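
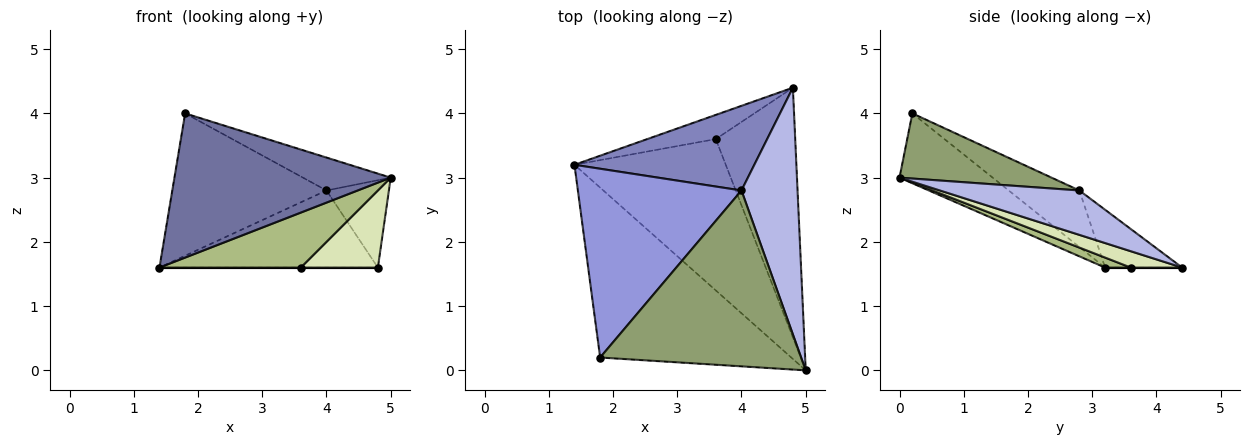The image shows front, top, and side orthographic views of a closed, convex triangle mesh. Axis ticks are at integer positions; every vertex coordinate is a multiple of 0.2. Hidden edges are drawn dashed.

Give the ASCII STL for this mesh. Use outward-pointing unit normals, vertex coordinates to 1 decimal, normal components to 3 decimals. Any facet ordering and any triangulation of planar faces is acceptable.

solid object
 facet normal -0.268 -0.623 -0.734
  outer loop
   vertex 1.8 0.2 4.0
   vertex 1.4 3.2 1.6
   vertex 5.0 0.0 3.0
  endloop
 endfacet
 facet normal -0.231 0.655 0.719
  outer loop
   vertex 4.0 2.8 2.8
   vertex 4.8 4.4 1.6
   vertex 1.4 3.2 1.6
  endloop
 endfacet
 facet normal -0.266 0.580 0.770
  outer loop
   vertex 4.0 2.8 2.8
   vertex 1.4 3.2 1.6
   vertex 1.8 0.2 4.0
  endloop
 endfacet
 facet normal 0.598 0.268 0.755
  outer loop
   vertex 4.0 2.8 2.8
   vertex 5.0 0.0 3.0
   vertex 4.8 4.4 1.6
  endloop
 endfacet
 facet normal 0.304 0.175 0.937
  outer loop
   vertex 4.0 2.8 2.8
   vertex 1.8 0.2 4.0
   vertex 5.0 0.0 3.0
  endloop
 endfacet
 facet normal 0.062 -0.341 -0.938
  outer loop
   vertex 3.6 3.6 1.6
   vertex 5.0 0.0 3.0
   vertex 1.4 3.2 1.6
  endloop
 endfacet
 facet normal 0.000 0.000 -1.000
  outer loop
   vertex 3.6 3.6 1.6
   vertex 1.4 3.2 1.6
   vertex 4.8 4.4 1.6
  endloop
 endfacet
 facet normal 0.193 -0.290 -0.938
  outer loop
   vertex 3.6 3.6 1.6
   vertex 4.8 4.4 1.6
   vertex 5.0 0.0 3.0
  endloop
 endfacet
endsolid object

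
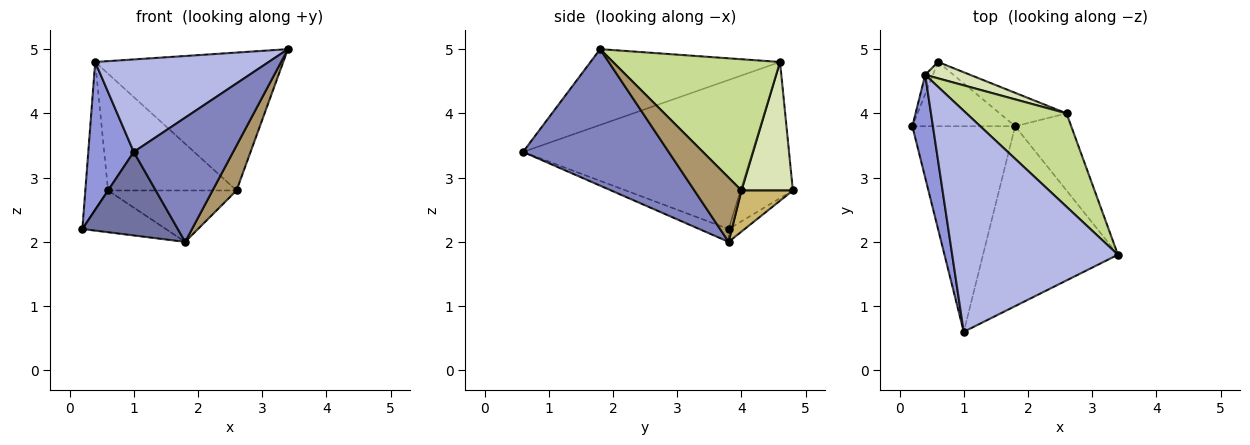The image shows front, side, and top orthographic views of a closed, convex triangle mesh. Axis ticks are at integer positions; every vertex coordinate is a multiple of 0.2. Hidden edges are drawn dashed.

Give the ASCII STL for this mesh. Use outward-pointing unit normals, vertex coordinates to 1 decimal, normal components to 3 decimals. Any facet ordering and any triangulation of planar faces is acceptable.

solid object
 facet normal -0.115 -0.374 -0.920
  outer loop
   vertex 1.8 3.8 2.0
   vertex 1.0 0.6 3.4
   vertex 0.2 3.8 2.2
  endloop
 endfacet
 facet normal 0.640 -0.437 -0.632
  outer loop
   vertex 1.8 3.8 2.0
   vertex 3.4 1.8 5.0
   vertex 1.0 0.6 3.4
  endloop
 endfacet
 facet normal -0.972 -0.193 0.134
  outer loop
   vertex 0.4 4.6 4.8
   vertex 0.2 3.8 2.2
   vertex 1.0 0.6 3.4
  endloop
 endfacet
 facet normal -0.389 -0.356 0.850
  outer loop
   vertex 0.4 4.6 4.8
   vertex 1.0 0.6 3.4
   vertex 3.4 1.8 5.0
  endloop
 endfacet
 facet normal -0.104 0.542 -0.834
  outer loop
   vertex 0.6 4.8 2.8
   vertex 1.8 3.8 2.0
   vertex 0.2 3.8 2.2
  endloop
 endfacet
 facet normal -0.916 0.398 -0.052
  outer loop
   vertex 0.6 4.8 2.8
   vertex 0.2 3.8 2.2
   vertex 0.4 4.6 4.8
  endloop
 endfacet
 facet normal 0.592 0.667 0.452
  outer loop
   vertex 2.6 4.0 2.8
   vertex 0.4 4.6 4.8
   vertex 3.4 1.8 5.0
  endloop
 endfacet
 facet normal 0.368 0.921 0.129
  outer loop
   vertex 2.6 4.0 2.8
   vertex 0.6 4.8 2.8
   vertex 0.4 4.6 4.8
  endloop
 endfacet
 facet normal 0.703 -0.358 -0.614
  outer loop
   vertex 2.6 4.0 2.8
   vertex 3.4 1.8 5.0
   vertex 1.8 3.8 2.0
  endloop
 endfacet
 facet normal 0.318 0.795 -0.517
  outer loop
   vertex 2.6 4.0 2.8
   vertex 1.8 3.8 2.0
   vertex 0.6 4.8 2.8
  endloop
 endfacet
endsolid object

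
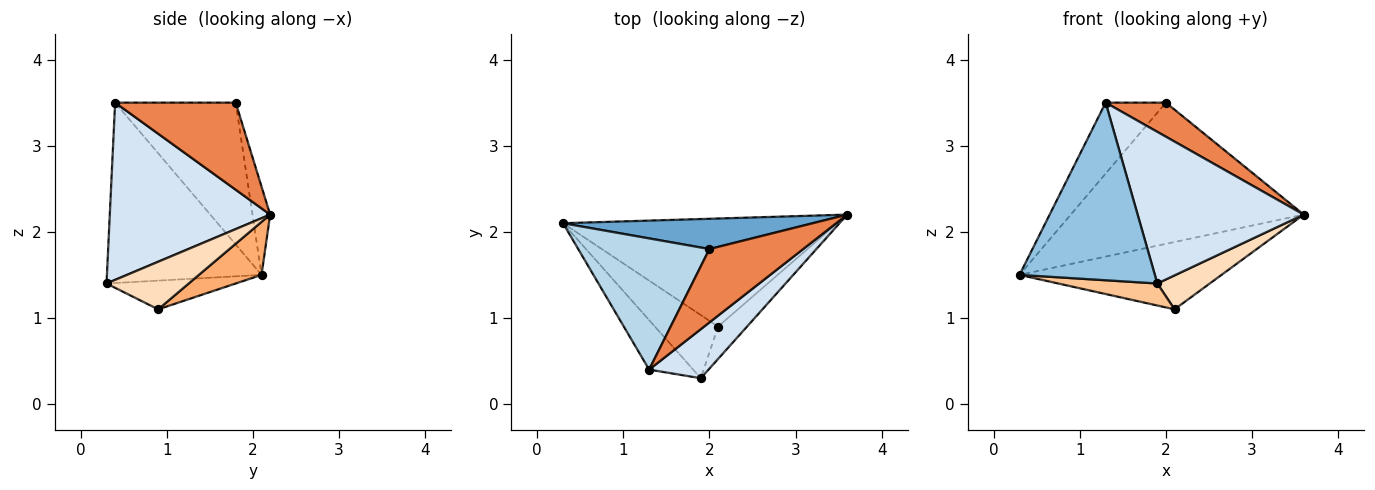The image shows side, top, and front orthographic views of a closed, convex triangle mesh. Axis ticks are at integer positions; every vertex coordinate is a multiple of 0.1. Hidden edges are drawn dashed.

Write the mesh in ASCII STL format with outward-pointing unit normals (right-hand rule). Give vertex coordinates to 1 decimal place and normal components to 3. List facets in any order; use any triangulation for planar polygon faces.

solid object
 facet normal -0.074 0.975 0.209
  outer loop
   vertex 2.0 1.8 3.5
   vertex 3.6 2.2 2.2
   vertex 0.3 2.1 1.5
  endloop
 endfacet
 facet normal -0.740 -0.648 -0.181
  outer loop
   vertex 1.3 0.4 3.5
   vertex 0.3 2.1 1.5
   vertex 1.9 0.3 1.4
  endloop
 endfacet
 facet normal -0.689 0.345 0.637
  outer loop
   vertex 1.3 0.4 3.5
   vertex 2.0 1.8 3.5
   vertex 0.3 2.1 1.5
  endloop
 endfacet
 facet normal 0.676 -0.701 0.227
  outer loop
   vertex 1.3 0.4 3.5
   vertex 1.9 0.3 1.4
   vertex 3.6 2.2 2.2
  endloop
 endfacet
 facet normal 0.644 -0.322 0.694
  outer loop
   vertex 1.3 0.4 3.5
   vertex 3.6 2.2 2.2
   vertex 2.0 1.8 3.5
  endloop
 endfacet
 facet normal 0.162 0.522 -0.838
  outer loop
   vertex 2.1 0.9 1.1
   vertex 0.3 2.1 1.5
   vertex 3.6 2.2 2.2
  endloop
 endfacet
 facet normal -0.394 -0.302 -0.868
  outer loop
   vertex 2.1 0.9 1.1
   vertex 1.9 0.3 1.4
   vertex 0.3 2.1 1.5
  endloop
 endfacet
 facet normal 0.750 -0.478 -0.457
  outer loop
   vertex 2.1 0.9 1.1
   vertex 3.6 2.2 2.2
   vertex 1.9 0.3 1.4
  endloop
 endfacet
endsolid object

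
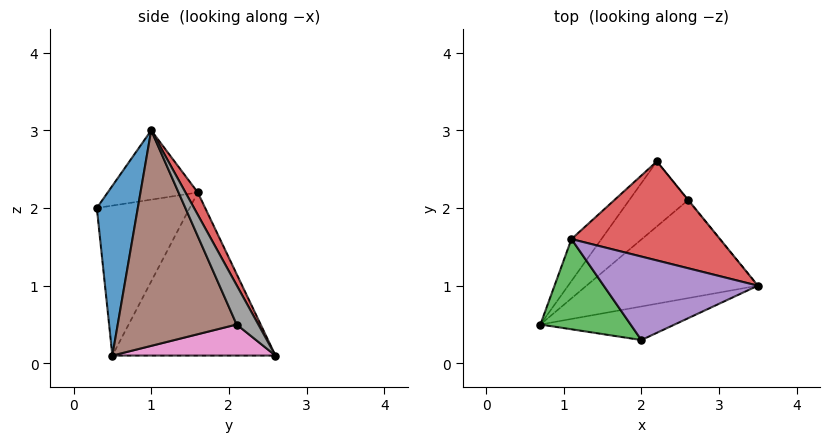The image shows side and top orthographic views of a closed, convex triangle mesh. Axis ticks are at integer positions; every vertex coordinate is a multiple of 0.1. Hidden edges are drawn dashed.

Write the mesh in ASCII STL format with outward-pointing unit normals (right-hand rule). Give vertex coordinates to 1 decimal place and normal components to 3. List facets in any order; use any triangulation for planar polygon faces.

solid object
 facet normal 0.614 -0.622 -0.486
  outer loop
   vertex 2.0 0.3 2.0
   vertex 0.7 0.5 0.1
   vertex 3.5 1.0 3.0
  endloop
 endfacet
 facet normal -0.805 0.575 -0.148
  outer loop
   vertex 1.1 1.6 2.2
   vertex 2.2 2.6 0.1
   vertex 0.7 0.5 0.1
  endloop
 endfacet
 facet normal -0.711 -0.558 0.428
  outer loop
   vertex 1.1 1.6 2.2
   vertex 0.7 0.5 0.1
   vertex 2.0 0.3 2.0
  endloop
 endfacet
 facet normal 0.069 0.886 0.458
  outer loop
   vertex 1.1 1.6 2.2
   vertex 3.5 1.0 3.0
   vertex 2.2 2.6 0.1
  endloop
 endfacet
 facet normal -0.378 -0.391 0.840
  outer loop
   vertex 1.1 1.6 2.2
   vertex 2.0 0.3 2.0
   vertex 3.5 1.0 3.0
  endloop
 endfacet
 facet normal 0.619 -0.612 -0.492
  outer loop
   vertex 2.6 2.1 0.5
   vertex 3.5 1.0 3.0
   vertex 0.7 0.5 0.1
  endloop
 endfacet
 facet normal 0.443 -0.317 -0.839
  outer loop
   vertex 2.6 2.1 0.5
   vertex 0.7 0.5 0.1
   vertex 2.2 2.6 0.1
  endloop
 endfacet
 facet normal 0.785 0.620 -0.010
  outer loop
   vertex 2.6 2.1 0.5
   vertex 2.2 2.6 0.1
   vertex 3.5 1.0 3.0
  endloop
 endfacet
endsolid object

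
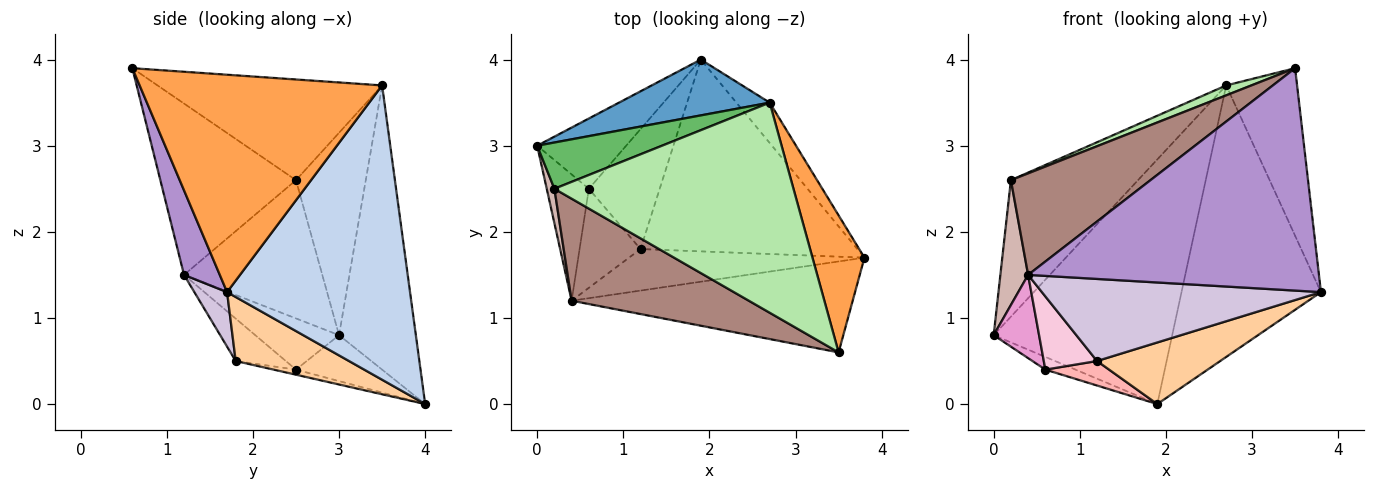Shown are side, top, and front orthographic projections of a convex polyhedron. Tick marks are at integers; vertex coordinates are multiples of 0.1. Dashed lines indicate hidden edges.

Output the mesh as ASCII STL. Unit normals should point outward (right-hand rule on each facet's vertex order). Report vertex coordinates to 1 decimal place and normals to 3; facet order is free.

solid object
 facet normal -0.387 0.899 0.205
  outer loop
   vertex 2.7 3.5 3.7
   vertex 1.9 4.0 0.0
   vertex 0.0 3.0 0.8
  endloop
 endfacet
 facet normal 0.792 0.604 -0.090
  outer loop
   vertex 2.7 3.5 3.7
   vertex 3.8 1.7 1.3
   vertex 1.9 4.0 0.0
  endloop
 endfacet
 facet normal 0.936 0.273 0.224
  outer loop
   vertex 2.7 3.5 3.7
   vertex 3.5 0.6 3.9
   vertex 3.8 1.7 1.3
  endloop
 endfacet
 facet normal 0.271 -0.294 -0.917
  outer loop
   vertex 1.2 1.8 0.5
   vertex 1.9 4.0 0.0
   vertex 3.8 1.7 1.3
  endloop
 endfacet
 facet normal -0.461 0.840 0.285
  outer loop
   vertex 0.2 2.5 2.6
   vertex 2.7 3.5 3.7
   vertex 0.0 3.0 0.8
  endloop
 endfacet
 facet normal -0.388 -0.043 0.921
  outer loop
   vertex 0.2 2.5 2.6
   vertex 3.5 0.6 3.9
   vertex 2.7 3.5 3.7
  endloop
 endfacet
 facet normal -0.453 0.158 -0.877
  outer loop
   vertex 0.6 2.5 0.4
   vertex 0.0 3.0 0.8
   vertex 1.9 4.0 0.0
  endloop
 endfacet
 facet normal -0.070 -0.200 -0.977
  outer loop
   vertex 0.6 2.5 0.4
   vertex 1.9 4.0 0.0
   vertex 1.2 1.8 0.5
  endloop
 endfacet
 facet normal 0.113 -0.920 -0.376
  outer loop
   vertex 0.4 1.2 1.5
   vertex 3.8 1.7 1.3
   vertex 3.5 0.6 3.9
  endloop
 endfacet
 facet normal 0.104 -0.887 -0.449
  outer loop
   vertex 0.4 1.2 1.5
   vertex 1.2 1.8 0.5
   vertex 3.8 1.7 1.3
  endloop
 endfacet
 facet normal -0.565 -0.582 0.585
  outer loop
   vertex 0.4 1.2 1.5
   vertex 3.5 0.6 3.9
   vertex 0.2 2.5 2.6
  endloop
 endfacet
 facet normal -0.979 -0.196 0.054
  outer loop
   vertex 0.4 1.2 1.5
   vertex 0.2 2.5 2.6
   vertex 0.0 3.0 0.8
  endloop
 endfacet
 facet normal -0.712 -0.386 -0.586
  outer loop
   vertex 0.4 1.2 1.5
   vertex 0.0 3.0 0.8
   vertex 0.6 2.5 0.4
  endloop
 endfacet
 facet normal -0.488 -0.519 -0.702
  outer loop
   vertex 0.4 1.2 1.5
   vertex 0.6 2.5 0.4
   vertex 1.2 1.8 0.5
  endloop
 endfacet
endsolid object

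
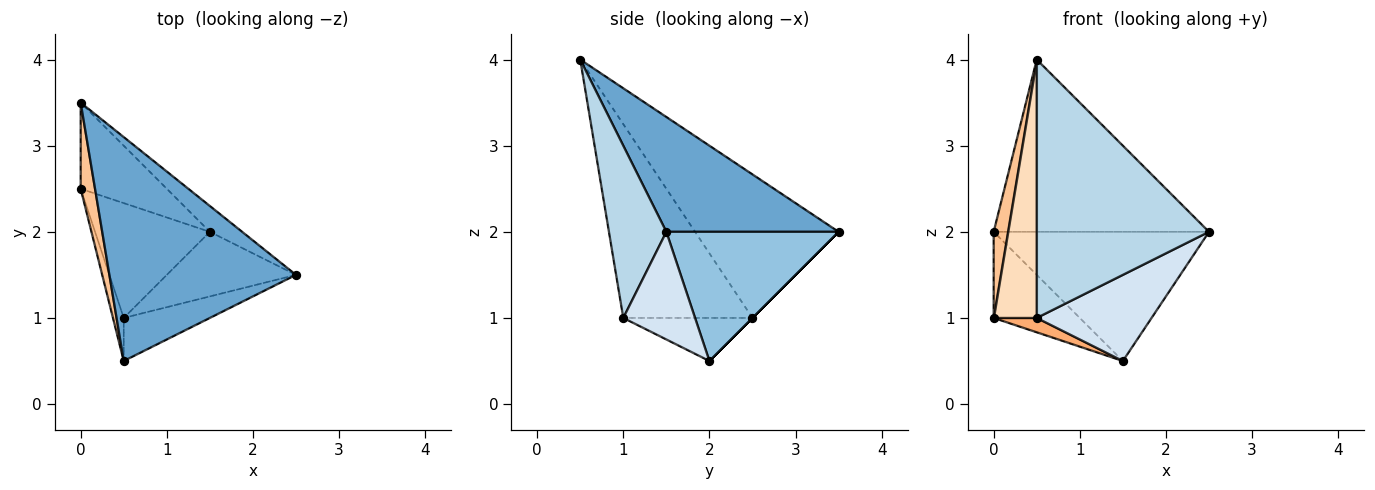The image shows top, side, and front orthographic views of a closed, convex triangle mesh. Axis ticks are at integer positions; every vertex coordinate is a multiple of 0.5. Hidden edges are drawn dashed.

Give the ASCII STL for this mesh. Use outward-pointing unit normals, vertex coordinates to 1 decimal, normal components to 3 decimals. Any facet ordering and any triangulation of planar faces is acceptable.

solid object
 facet normal 0.438 0.548 0.712
  outer loop
   vertex 0.5 0.5 4.0
   vertex 2.5 1.5 2.0
   vertex 0.0 3.5 2.0
  endloop
 endfacet
 facet normal 0.617 0.772 -0.154
  outer loop
   vertex 1.5 2.0 0.5
   vertex 0.0 3.5 2.0
   vertex 2.5 1.5 2.0
  endloop
 endfacet
 facet normal 0.312 -0.937 -0.156
  outer loop
   vertex 0.5 1.0 1.0
   vertex 2.5 1.5 2.0
   vertex 0.5 0.5 4.0
  endloop
 endfacet
 facet normal 0.447 -0.716 -0.537
  outer loop
   vertex 0.5 1.0 1.0
   vertex 1.5 2.0 0.5
   vertex 2.5 1.5 2.0
  endloop
 endfacet
 facet normal 0.000 0.707 -0.707
  outer loop
   vertex 0.0 2.5 1.0
   vertex 0.0 3.5 2.0
   vertex 1.5 2.0 0.5
  endloop
 endfacet
 facet normal -0.349 -0.116 -0.930
  outer loop
   vertex 0.0 2.5 1.0
   vertex 1.5 2.0 0.5
   vertex 0.5 1.0 1.0
  endloop
 endfacet
 facet normal -0.990 -0.099 0.099
  outer loop
   vertex 0.0 2.5 1.0
   vertex 0.5 0.5 4.0
   vertex 0.0 3.5 2.0
  endloop
 endfacet
 facet normal -0.947 -0.316 -0.053
  outer loop
   vertex 0.0 2.5 1.0
   vertex 0.5 1.0 1.0
   vertex 0.5 0.5 4.0
  endloop
 endfacet
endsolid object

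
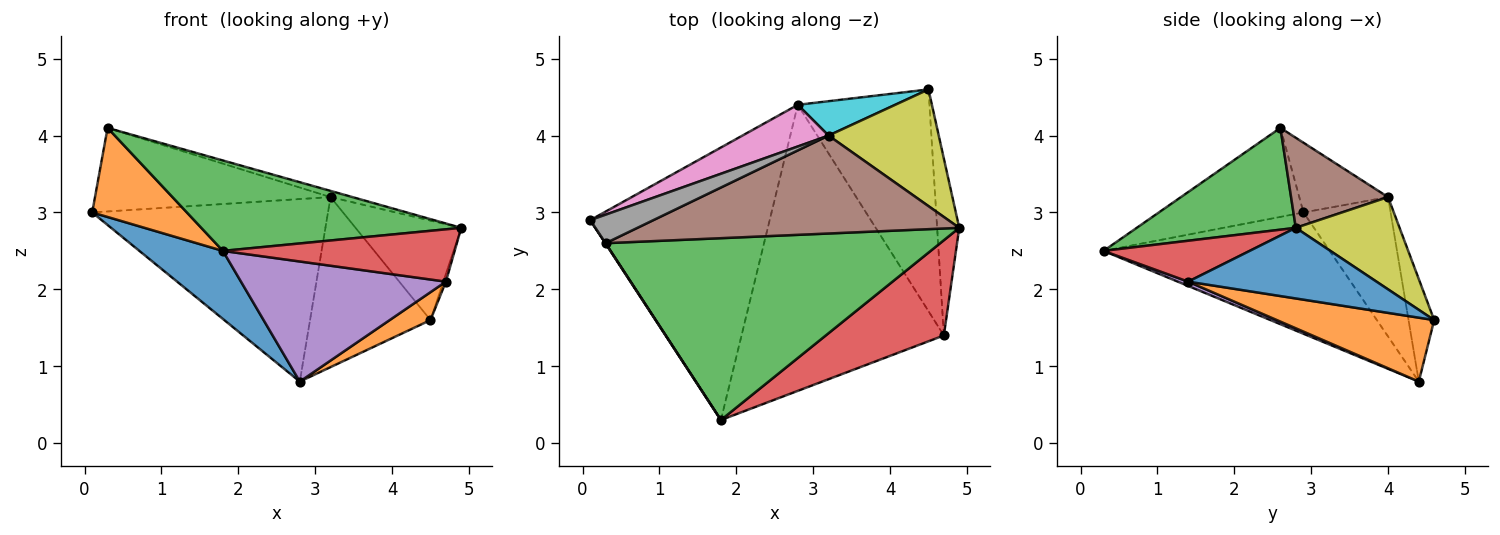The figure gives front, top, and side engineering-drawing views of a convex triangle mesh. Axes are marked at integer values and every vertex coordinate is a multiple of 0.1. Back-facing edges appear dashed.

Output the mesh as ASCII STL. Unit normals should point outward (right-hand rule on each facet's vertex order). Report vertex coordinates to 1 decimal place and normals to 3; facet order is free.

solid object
 facet normal -0.548 -0.203 -0.811
  outer loop
   vertex 2.8 4.4 0.8
   vertex 1.8 0.3 2.5
   vertex 0.1 2.9 3.0
  endloop
 endfacet
 facet normal -0.837 -0.548 0.003
  outer loop
   vertex 0.3 2.6 4.1
   vertex 0.1 2.9 3.0
   vertex 1.8 0.3 2.5
  endloop
 endfacet
 facet normal 0.263 -0.430 0.864
  outer loop
   vertex 0.3 2.6 4.1
   vertex 1.8 0.3 2.5
   vertex 4.9 2.8 2.8
  endloop
 endfacet
 facet normal 0.290 -0.461 0.839
  outer loop
   vertex 4.7 1.4 2.1
   vertex 4.9 2.8 2.8
   vertex 1.8 0.3 2.5
  endloop
 endfacet
 facet normal 0.020 -0.387 -0.922
  outer loop
   vertex 4.7 1.4 2.1
   vertex 1.8 0.3 2.5
   vertex 2.8 4.4 0.8
  endloop
 endfacet
 facet normal 0.269 0.061 0.961
  outer loop
   vertex 3.2 4.0 3.2
   vertex 0.3 2.6 4.1
   vertex 4.9 2.8 2.8
  endloop
 endfacet
 facet normal -0.339 0.917 0.209
  outer loop
   vertex 3.2 4.0 3.2
   vertex 2.8 4.4 0.8
   vertex 0.1 2.9 3.0
  endloop
 endfacet
 facet normal -0.336 0.891 0.304
  outer loop
   vertex 3.2 4.0 3.2
   vertex 0.1 2.9 3.0
   vertex 0.3 2.6 4.1
  endloop
 endfacet
 facet normal 0.537 0.547 0.642
  outer loop
   vertex 4.5 4.6 1.6
   vertex 3.2 4.0 3.2
   vertex 4.9 2.8 2.8
  endloop
 endfacet
 facet normal -0.204 0.960 0.194
  outer loop
   vertex 4.5 4.6 1.6
   vertex 2.8 4.4 0.8
   vertex 3.2 4.0 3.2
  endloop
 endfacet
 facet normal 0.954 0.013 -0.299
  outer loop
   vertex 4.5 4.6 1.6
   vertex 4.9 2.8 2.8
   vertex 4.7 1.4 2.1
  endloop
 endfacet
 facet normal 0.434 -0.113 -0.894
  outer loop
   vertex 4.5 4.6 1.6
   vertex 4.7 1.4 2.1
   vertex 2.8 4.4 0.8
  endloop
 endfacet
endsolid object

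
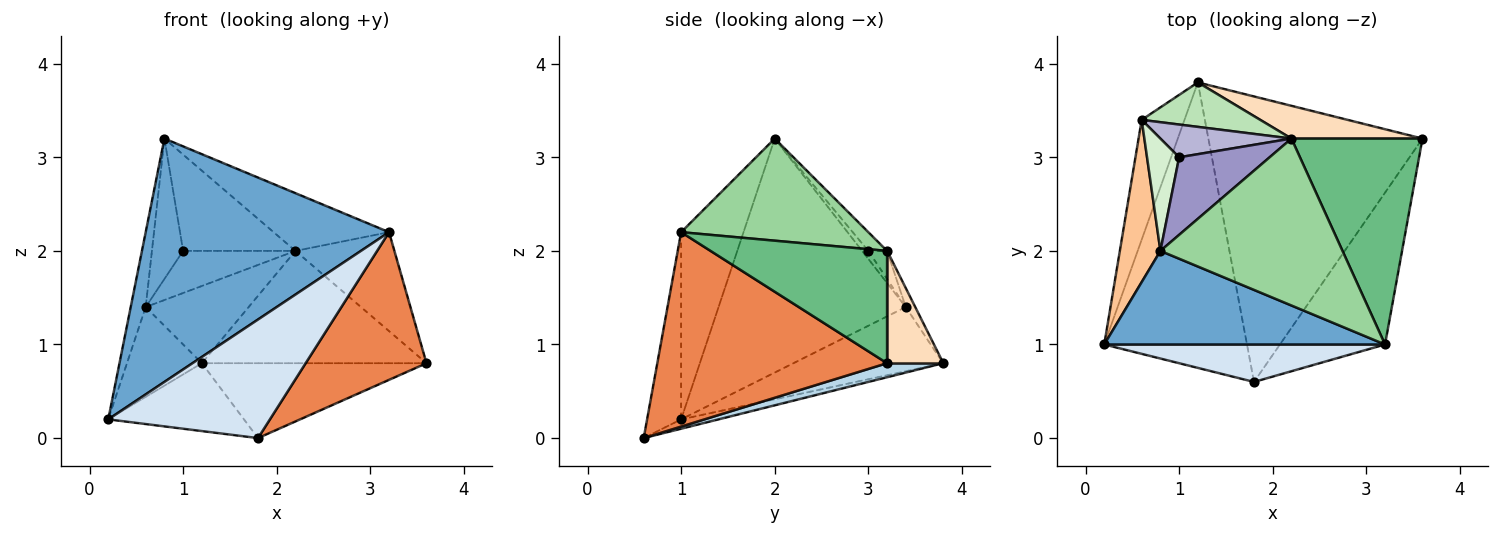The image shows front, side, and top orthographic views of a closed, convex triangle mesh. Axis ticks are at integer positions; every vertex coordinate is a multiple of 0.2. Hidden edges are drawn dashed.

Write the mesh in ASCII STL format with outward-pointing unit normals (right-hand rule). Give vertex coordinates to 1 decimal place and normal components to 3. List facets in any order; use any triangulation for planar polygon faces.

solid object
 facet normal -0.233 -0.908 0.349
  outer loop
   vertex 3.2 1.0 2.2
   vertex 0.8 2.0 3.2
   vertex 0.2 1.0 0.2
  endloop
 endfacet
 facet normal -0.064 0.231 -0.971
  outer loop
   vertex 1.8 0.6 0.0
   vertex 0.2 1.0 0.2
   vertex 1.2 3.8 0.8
  endloop
 endfacet
 facet normal 0.063 0.253 -0.965
  outer loop
   vertex 1.8 0.6 0.0
   vertex 1.2 3.8 0.8
   vertex 3.6 3.2 0.8
  endloop
 endfacet
 facet normal -0.197 -0.935 0.295
  outer loop
   vertex 1.8 0.6 0.0
   vertex 3.2 1.0 2.2
   vertex 0.2 1.0 0.2
  endloop
 endfacet
 facet normal 0.798 -0.420 -0.432
  outer loop
   vertex 1.8 0.6 0.0
   vertex 3.6 3.2 0.8
   vertex 3.2 1.0 2.2
  endloop
 endfacet
 facet normal -0.768 0.384 -0.512
  outer loop
   vertex 0.6 3.4 1.4
   vertex 1.2 3.8 0.8
   vertex 0.2 1.0 0.2
  endloop
 endfacet
 facet normal -0.982 0.079 0.170
  outer loop
   vertex 0.6 3.4 1.4
   vertex 0.2 1.0 0.2
   vertex 0.8 2.0 3.2
  endloop
 endfacet
 facet normal 0.233 0.933 0.272
  outer loop
   vertex 2.2 3.2 2.0
   vertex 3.6 3.2 0.8
   vertex 1.2 3.8 0.8
  endloop
 endfacet
 facet normal 0.611 0.343 0.713
  outer loop
   vertex 2.2 3.2 2.0
   vertex 3.2 1.0 2.2
   vertex 3.6 3.2 0.8
  endloop
 endfacet
 facet normal 0.468 0.289 0.835
  outer loop
   vertex 2.2 3.2 2.0
   vertex 0.8 2.0 3.2
   vertex 3.2 1.0 2.2
  endloop
 endfacet
 facet normal -0.079 0.864 0.497
  outer loop
   vertex 2.2 3.2 2.0
   vertex 1.2 3.8 0.8
   vertex 0.6 3.4 1.4
  endloop
 endfacet
 facet normal -0.154 0.772 0.617
  outer loop
   vertex 1.0 3.0 2.0
   vertex 0.6 3.4 1.4
   vertex 0.8 2.0 3.2
  endloop
 endfacet
 facet normal -0.129 0.772 0.622
  outer loop
   vertex 1.0 3.0 2.0
   vertex 0.8 2.0 3.2
   vertex 2.2 3.2 2.0
  endloop
 endfacet
 facet normal -0.130 0.783 0.609
  outer loop
   vertex 1.0 3.0 2.0
   vertex 2.2 3.2 2.0
   vertex 0.6 3.4 1.4
  endloop
 endfacet
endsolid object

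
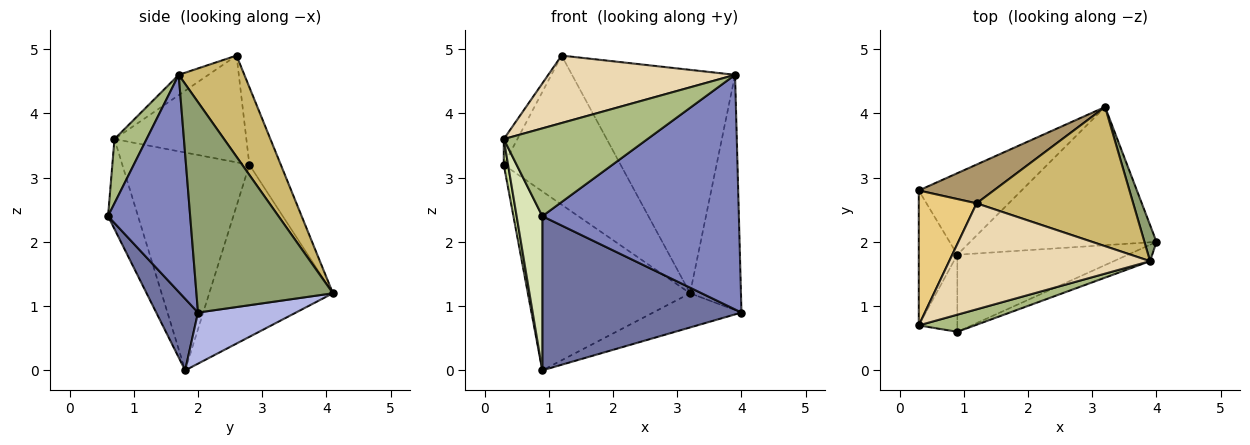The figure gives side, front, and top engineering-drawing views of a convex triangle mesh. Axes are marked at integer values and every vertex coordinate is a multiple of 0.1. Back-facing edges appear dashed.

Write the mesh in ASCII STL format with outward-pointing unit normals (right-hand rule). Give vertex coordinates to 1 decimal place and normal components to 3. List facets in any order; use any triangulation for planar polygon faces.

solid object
 facet normal 0.184 -0.879 -0.440
  outer loop
   vertex 0.9 1.8 0.0
   vertex 4.0 2.0 0.9
   vertex 0.9 0.6 2.4
  endloop
 endfacet
 facet normal 0.385 -0.921 -0.064
  outer loop
   vertex 3.9 1.7 4.6
   vertex 0.9 0.6 2.4
   vertex 4.0 2.0 0.9
  endloop
 endfacet
 facet normal -0.570 0.748 -0.341
  outer loop
   vertex 3.2 4.1 1.2
   vertex 0.9 1.8 0.0
   vertex 0.3 2.8 3.2
  endloop
 endfacet
 facet normal 0.257 0.232 -0.938
  outer loop
   vertex 3.2 4.1 1.2
   vertex 4.0 2.0 0.9
   vertex 0.9 1.8 0.0
  endloop
 endfacet
 facet normal 0.936 0.349 0.054
  outer loop
   vertex 3.2 4.1 1.2
   vertex 3.9 1.7 4.6
   vertex 4.0 2.0 0.9
  endloop
 endfacet
 facet normal 0.214 -0.959 0.187
  outer loop
   vertex 0.3 0.7 3.6
   vertex 0.9 0.6 2.4
   vertex 3.9 1.7 4.6
  endloop
 endfacet
 facet normal -0.984 -0.033 -0.174
  outer loop
   vertex 0.3 0.7 3.6
   vertex 0.3 2.8 3.2
   vertex 0.9 1.8 0.0
  endloop
 endfacet
 facet normal -0.722 -0.619 -0.309
  outer loop
   vertex 0.3 0.7 3.6
   vertex 0.9 1.8 0.0
   vertex 0.9 0.6 2.4
  endloop
 endfacet
 facet normal -0.252 0.937 0.244
  outer loop
   vertex 1.2 2.6 4.9
   vertex 3.2 4.1 1.2
   vertex 0.3 2.8 3.2
  endloop
 endfacet
 facet normal 0.323 0.803 0.500
  outer loop
   vertex 1.2 2.6 4.9
   vertex 3.9 1.7 4.6
   vertex 3.2 4.1 1.2
  endloop
 endfacet
 facet normal -0.876 0.090 0.474
  outer loop
   vertex 1.2 2.6 4.9
   vertex 0.3 2.8 3.2
   vertex 0.3 0.7 3.6
  endloop
 endfacet
 facet normal -0.085 -0.535 0.841
  outer loop
   vertex 1.2 2.6 4.9
   vertex 0.3 0.7 3.6
   vertex 3.9 1.7 4.6
  endloop
 endfacet
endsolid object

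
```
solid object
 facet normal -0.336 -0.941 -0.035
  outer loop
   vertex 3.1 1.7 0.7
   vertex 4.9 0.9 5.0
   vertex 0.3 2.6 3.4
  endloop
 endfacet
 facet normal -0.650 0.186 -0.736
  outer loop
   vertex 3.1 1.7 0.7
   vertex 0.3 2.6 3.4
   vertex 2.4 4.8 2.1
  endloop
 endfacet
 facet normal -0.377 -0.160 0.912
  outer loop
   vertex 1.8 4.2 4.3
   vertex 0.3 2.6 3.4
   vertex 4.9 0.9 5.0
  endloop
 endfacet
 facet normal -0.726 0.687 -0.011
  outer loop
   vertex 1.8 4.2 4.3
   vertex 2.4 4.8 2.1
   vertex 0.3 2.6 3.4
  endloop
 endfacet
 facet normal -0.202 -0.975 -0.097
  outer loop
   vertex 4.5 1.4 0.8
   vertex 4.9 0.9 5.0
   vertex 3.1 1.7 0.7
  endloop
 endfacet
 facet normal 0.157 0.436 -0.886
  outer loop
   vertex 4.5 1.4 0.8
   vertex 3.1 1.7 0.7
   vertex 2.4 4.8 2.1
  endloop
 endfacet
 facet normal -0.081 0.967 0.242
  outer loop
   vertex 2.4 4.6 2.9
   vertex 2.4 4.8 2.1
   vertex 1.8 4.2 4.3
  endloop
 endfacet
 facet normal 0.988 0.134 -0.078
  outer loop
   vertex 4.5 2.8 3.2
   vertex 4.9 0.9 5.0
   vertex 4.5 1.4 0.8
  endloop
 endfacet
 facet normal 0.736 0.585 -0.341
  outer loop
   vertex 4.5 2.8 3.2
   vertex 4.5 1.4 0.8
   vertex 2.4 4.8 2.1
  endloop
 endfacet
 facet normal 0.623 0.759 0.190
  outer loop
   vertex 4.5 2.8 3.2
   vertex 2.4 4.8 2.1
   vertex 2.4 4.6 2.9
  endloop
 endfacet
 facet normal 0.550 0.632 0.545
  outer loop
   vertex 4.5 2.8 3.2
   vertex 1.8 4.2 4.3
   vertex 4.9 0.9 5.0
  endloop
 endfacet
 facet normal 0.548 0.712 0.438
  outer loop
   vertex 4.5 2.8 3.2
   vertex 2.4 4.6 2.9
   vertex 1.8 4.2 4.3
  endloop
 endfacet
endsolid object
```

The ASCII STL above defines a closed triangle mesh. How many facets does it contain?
12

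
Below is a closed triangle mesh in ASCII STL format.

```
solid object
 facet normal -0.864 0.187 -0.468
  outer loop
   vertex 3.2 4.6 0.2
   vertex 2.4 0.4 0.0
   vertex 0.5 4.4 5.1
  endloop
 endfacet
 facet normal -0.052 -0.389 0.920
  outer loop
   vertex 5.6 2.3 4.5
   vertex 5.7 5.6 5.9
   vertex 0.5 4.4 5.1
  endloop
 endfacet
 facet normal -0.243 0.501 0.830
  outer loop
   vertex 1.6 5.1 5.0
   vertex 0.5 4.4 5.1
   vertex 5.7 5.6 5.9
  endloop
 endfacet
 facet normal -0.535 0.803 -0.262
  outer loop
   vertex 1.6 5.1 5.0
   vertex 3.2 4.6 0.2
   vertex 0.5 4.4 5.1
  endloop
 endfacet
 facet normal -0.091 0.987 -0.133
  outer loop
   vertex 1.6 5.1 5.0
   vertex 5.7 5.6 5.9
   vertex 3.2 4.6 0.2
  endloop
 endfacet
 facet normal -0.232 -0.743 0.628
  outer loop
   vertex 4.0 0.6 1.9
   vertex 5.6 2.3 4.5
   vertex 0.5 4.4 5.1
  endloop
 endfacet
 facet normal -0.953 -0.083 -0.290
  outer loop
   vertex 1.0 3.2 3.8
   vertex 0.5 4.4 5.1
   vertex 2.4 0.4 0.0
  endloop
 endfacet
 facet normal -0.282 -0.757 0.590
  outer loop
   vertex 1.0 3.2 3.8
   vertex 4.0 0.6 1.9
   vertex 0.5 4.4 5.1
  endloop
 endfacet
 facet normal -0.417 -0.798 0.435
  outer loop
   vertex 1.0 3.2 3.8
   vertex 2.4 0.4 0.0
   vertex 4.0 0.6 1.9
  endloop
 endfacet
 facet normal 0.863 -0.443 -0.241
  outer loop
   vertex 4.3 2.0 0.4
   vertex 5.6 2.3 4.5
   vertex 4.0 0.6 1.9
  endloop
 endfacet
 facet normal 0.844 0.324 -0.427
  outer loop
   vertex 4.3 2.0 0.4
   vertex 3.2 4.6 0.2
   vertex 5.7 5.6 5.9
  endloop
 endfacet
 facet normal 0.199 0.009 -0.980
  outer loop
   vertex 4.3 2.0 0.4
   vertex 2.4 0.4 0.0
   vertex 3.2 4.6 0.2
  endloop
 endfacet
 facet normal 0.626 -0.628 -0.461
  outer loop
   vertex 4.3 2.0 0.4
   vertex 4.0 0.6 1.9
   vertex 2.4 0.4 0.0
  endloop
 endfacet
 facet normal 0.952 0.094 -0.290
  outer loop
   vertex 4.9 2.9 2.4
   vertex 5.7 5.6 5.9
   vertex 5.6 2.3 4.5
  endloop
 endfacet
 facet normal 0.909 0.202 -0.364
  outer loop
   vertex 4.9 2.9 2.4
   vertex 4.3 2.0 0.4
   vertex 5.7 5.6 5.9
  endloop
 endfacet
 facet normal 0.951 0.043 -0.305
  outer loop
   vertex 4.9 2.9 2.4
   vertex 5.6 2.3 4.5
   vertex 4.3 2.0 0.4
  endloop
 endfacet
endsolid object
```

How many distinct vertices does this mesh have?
10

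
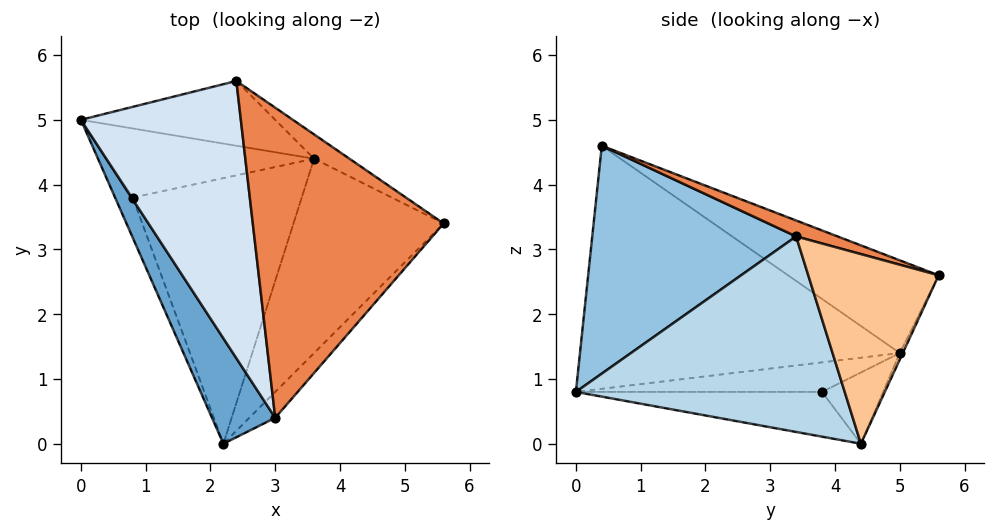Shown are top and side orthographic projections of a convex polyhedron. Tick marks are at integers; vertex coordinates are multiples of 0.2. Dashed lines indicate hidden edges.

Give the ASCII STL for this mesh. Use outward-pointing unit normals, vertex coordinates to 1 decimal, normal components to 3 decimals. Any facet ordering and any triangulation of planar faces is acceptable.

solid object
 facet normal -0.881 -0.415 0.229
  outer loop
   vertex 3.0 0.4 4.6
   vertex 0.0 5.0 1.4
   vertex 2.2 0.0 0.8
  endloop
 endfacet
 facet normal 0.733 -0.675 -0.083
  outer loop
   vertex 3.0 0.4 4.6
   vertex 2.2 0.0 0.8
   vertex 5.6 3.4 3.2
  endloop
 endfacet
 facet normal 0.745 -0.341 -0.573
  outer loop
   vertex 3.6 4.4 0.0
   vertex 5.6 3.4 3.2
   vertex 2.2 0.0 0.8
  endloop
 endfacet
 facet normal -0.483 0.265 0.834
  outer loop
   vertex 2.4 5.6 2.6
   vertex 0.0 5.0 1.4
   vertex 3.0 0.4 4.6
  endloop
 endfacet
 facet normal 0.077 0.366 0.928
  outer loop
   vertex 2.4 5.6 2.6
   vertex 3.0 0.4 4.6
   vertex 5.6 3.4 3.2
  endloop
 endfacet
 facet normal -0.014 0.905 -0.424
  outer loop
   vertex 2.4 5.6 2.6
   vertex 3.6 4.4 0.0
   vertex 0.0 5.0 1.4
  endloop
 endfacet
 facet normal 0.577 0.810 -0.107
  outer loop
   vertex 2.4 5.6 2.6
   vertex 5.6 3.4 3.2
   vertex 3.6 4.4 0.0
  endloop
 endfacet
 facet normal -0.819 -0.302 -0.488
  outer loop
   vertex 0.8 3.8 0.8
   vertex 2.2 0.0 0.8
   vertex 0.0 5.0 1.4
  endloop
 endfacet
 facet normal -0.315 0.248 -0.916
  outer loop
   vertex 0.8 3.8 0.8
   vertex 0.0 5.0 1.4
   vertex 3.6 4.4 0.0
  endloop
 endfacet
 facet normal -0.255 -0.094 -0.962
  outer loop
   vertex 0.8 3.8 0.8
   vertex 3.6 4.4 0.0
   vertex 2.2 0.0 0.8
  endloop
 endfacet
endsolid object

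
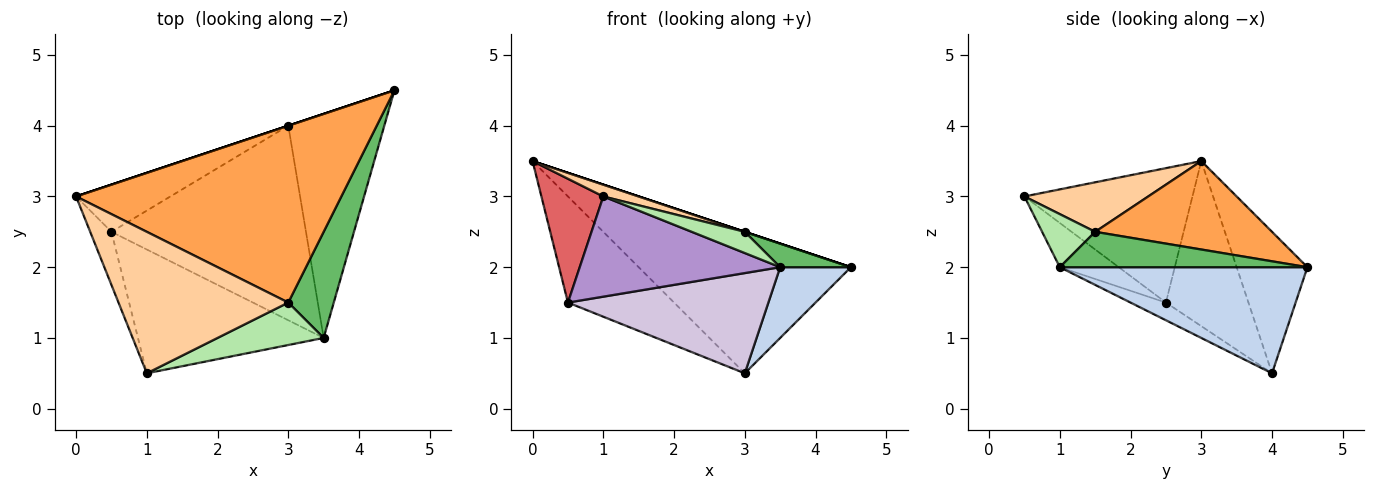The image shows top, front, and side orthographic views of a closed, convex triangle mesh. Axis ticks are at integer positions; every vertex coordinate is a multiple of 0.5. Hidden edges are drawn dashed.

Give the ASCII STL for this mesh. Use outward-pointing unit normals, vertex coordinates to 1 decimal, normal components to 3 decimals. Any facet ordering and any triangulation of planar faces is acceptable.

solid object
 facet normal -0.316 0.949 0.000
  outer loop
   vertex 3.0 4.0 0.5
   vertex 0.0 3.0 3.5
   vertex 4.5 4.5 2.0
  endloop
 endfacet
 facet normal 0.725 -0.207 -0.656
  outer loop
   vertex 3.5 1.0 2.0
   vertex 3.0 4.0 0.5
   vertex 4.5 4.5 2.0
  endloop
 endfacet
 facet normal 0.316 0.000 0.949
  outer loop
   vertex 3.0 1.5 2.5
   vertex 4.5 4.5 2.0
   vertex 0.0 3.0 3.5
  endloop
 endfacet
 facet normal 0.279 -0.080 0.957
  outer loop
   vertex 3.0 1.5 2.5
   vertex 0.0 3.0 3.5
   vertex 1.0 0.5 3.0
  endloop
 endfacet
 facet normal 0.605 -0.173 0.777
  outer loop
   vertex 3.0 1.5 2.5
   vertex 3.5 1.0 2.0
   vertex 4.5 4.5 2.0
  endloop
 endfacet
 facet normal 0.408 -0.408 0.816
  outer loop
   vertex 3.0 1.5 2.5
   vertex 1.0 0.5 3.0
   vertex 3.5 1.0 2.0
  endloop
 endfacet
 facet normal -0.928 -0.342 -0.147
  outer loop
   vertex 0.5 2.5 1.5
   vertex 1.0 0.5 3.0
   vertex 0.0 3.0 3.5
  endloop
 endfacet
 facet normal -0.579 0.745 -0.331
  outer loop
   vertex 0.5 2.5 1.5
   vertex 0.0 3.0 3.5
   vertex 3.0 4.0 0.5
  endloop
 endfacet
 facet normal -0.182 -0.619 -0.764
  outer loop
   vertex 0.5 2.5 1.5
   vertex 3.5 1.0 2.0
   vertex 1.0 0.5 3.0
  endloop
 endfacet
 facet normal -0.081 -0.456 -0.886
  outer loop
   vertex 0.5 2.5 1.5
   vertex 3.0 4.0 0.5
   vertex 3.5 1.0 2.0
  endloop
 endfacet
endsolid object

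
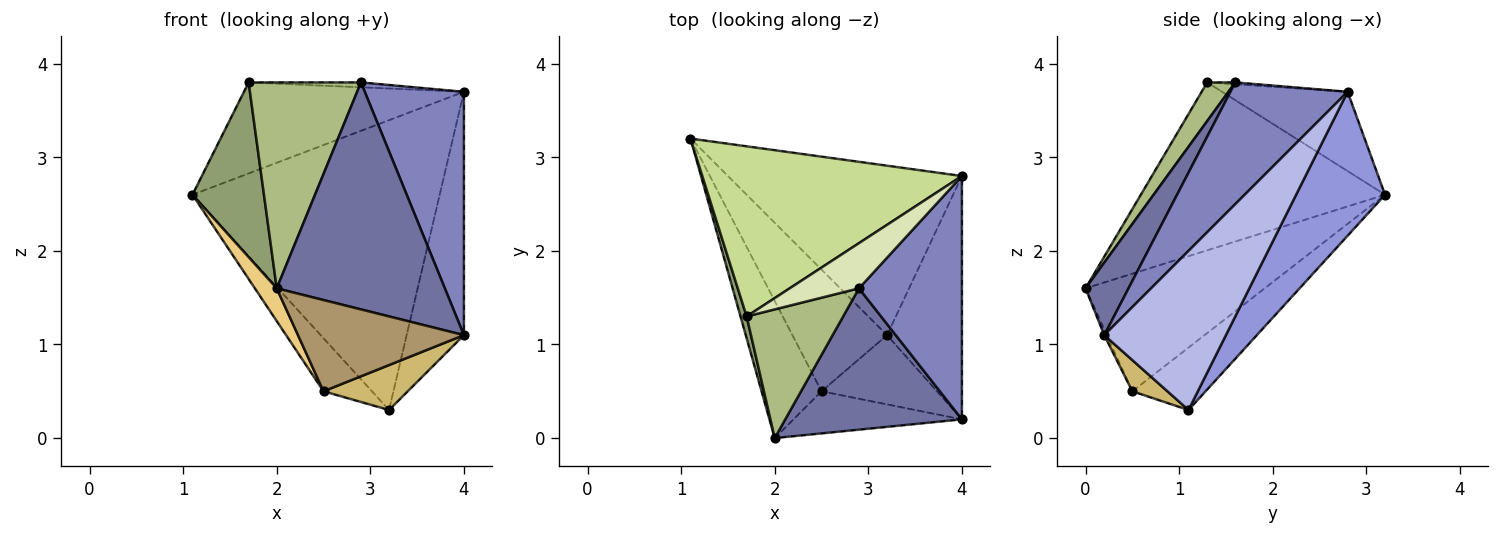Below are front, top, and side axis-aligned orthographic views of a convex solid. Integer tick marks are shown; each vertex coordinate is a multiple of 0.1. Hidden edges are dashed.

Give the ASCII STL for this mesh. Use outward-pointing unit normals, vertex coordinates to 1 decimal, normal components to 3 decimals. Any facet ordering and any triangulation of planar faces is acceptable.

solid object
 facet normal 0.212 -0.830 0.517
  outer loop
   vertex 2.9 1.6 3.8
   vertex 2.0 0.0 1.6
   vertex 4.0 0.2 1.1
  endloop
 endfacet
 facet normal 0.641 -0.543 0.543
  outer loop
   vertex 4.0 2.8 3.7
   vertex 2.9 1.6 3.8
   vertex 4.0 0.2 1.1
  endloop
 endfacet
 facet normal 0.297 0.824 -0.482
  outer loop
   vertex 3.2 1.1 0.3
   vertex 1.1 3.2 2.6
   vertex 4.0 2.8 3.7
  endloop
 endfacet
 facet normal 0.832 0.392 -0.392
  outer loop
   vertex 3.2 1.1 0.3
   vertex 4.0 2.8 3.7
   vertex 4.0 0.2 1.1
  endloop
 endfacet
 facet normal -0.959 -0.281 0.035
  outer loop
   vertex 1.7 1.3 3.8
   vertex 1.1 3.2 2.6
   vertex 2.0 0.0 1.6
  endloop
 endfacet
 facet normal 0.207 -0.830 0.518
  outer loop
   vertex 1.7 1.3 3.8
   vertex 2.0 0.0 1.6
   vertex 2.9 1.6 3.8
  endloop
 endfacet
 facet normal -0.260 0.456 0.851
  outer loop
   vertex 1.7 1.3 3.8
   vertex 4.0 2.8 3.7
   vertex 1.1 3.2 2.6
  endloop
 endfacet
 facet normal -0.027 0.107 0.994
  outer loop
   vertex 1.7 1.3 3.8
   vertex 2.9 1.6 3.8
   vertex 4.0 2.8 3.7
  endloop
 endfacet
 facet normal -0.014 -0.908 -0.419
  outer loop
   vertex 2.5 0.5 0.5
   vertex 4.0 0.2 1.1
   vertex 2.0 0.0 1.6
  endloop
 endfacet
 facet normal 0.221 -0.531 -0.818
  outer loop
   vertex 2.5 0.5 0.5
   vertex 3.2 1.1 0.3
   vertex 4.0 0.2 1.1
  endloop
 endfacet
 facet normal -0.886 -0.108 -0.452
  outer loop
   vertex 2.5 0.5 0.5
   vertex 2.0 0.0 1.6
   vertex 1.1 3.2 2.6
  endloop
 endfacet
 facet normal -0.517 0.342 -0.785
  outer loop
   vertex 2.5 0.5 0.5
   vertex 1.1 3.2 2.6
   vertex 3.2 1.1 0.3
  endloop
 endfacet
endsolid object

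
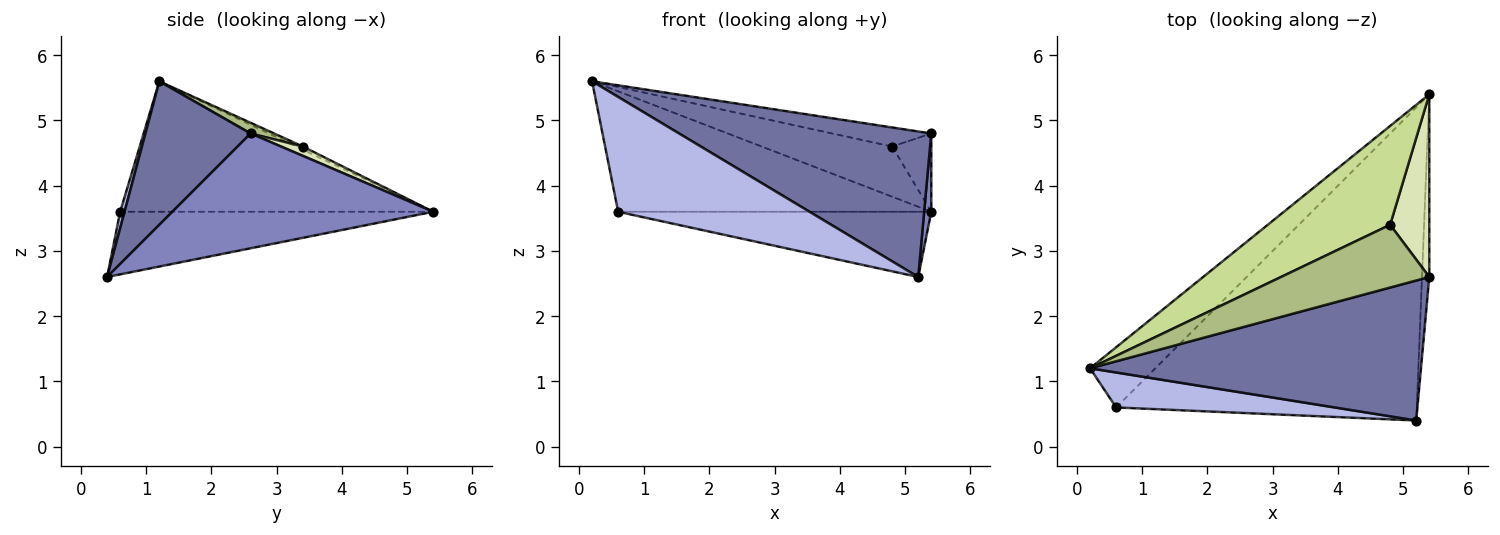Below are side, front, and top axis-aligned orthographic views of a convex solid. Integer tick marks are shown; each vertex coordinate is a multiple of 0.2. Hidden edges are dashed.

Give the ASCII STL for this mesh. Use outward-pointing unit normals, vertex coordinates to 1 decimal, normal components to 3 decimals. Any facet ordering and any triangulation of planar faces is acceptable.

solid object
 facet normal 0.288 -0.690 0.664
  outer loop
   vertex 5.2 0.4 2.6
   vertex 5.4 2.6 4.8
   vertex 0.2 1.2 5.6
  endloop
 endfacet
 facet normal 0.998 -0.027 -0.063
  outer loop
   vertex 5.2 0.4 2.6
   vertex 5.4 5.4 3.6
   vertex 5.4 2.6 4.8
  endloop
 endfacet
 facet normal -0.667 0.667 -0.333
  outer loop
   vertex 0.6 0.6 3.6
   vertex 0.2 1.2 5.6
   vertex 5.4 5.4 3.6
  endloop
 endfacet
 facet normal 0.022 -0.956 0.291
  outer loop
   vertex 0.6 0.6 3.6
   vertex 5.2 0.4 2.6
   vertex 0.2 1.2 5.6
  endloop
 endfacet
 facet normal -0.200 0.200 -0.959
  outer loop
   vertex 0.6 0.6 3.6
   vertex 5.4 5.4 3.6
   vertex 5.2 0.4 2.6
  endloop
 endfacet
 facet normal 0.069 0.290 0.955
  outer loop
   vertex 4.8 3.4 4.6
   vertex 0.2 1.2 5.6
   vertex 5.4 2.6 4.8
  endloop
 endfacet
 facet normal -0.023 0.453 0.891
  outer loop
   vertex 4.8 3.4 4.6
   vertex 5.4 5.4 3.6
   vertex 0.2 1.2 5.6
  endloop
 endfacet
 facet normal 0.214 0.385 0.898
  outer loop
   vertex 4.8 3.4 4.6
   vertex 5.4 2.6 4.8
   vertex 5.4 5.4 3.6
  endloop
 endfacet
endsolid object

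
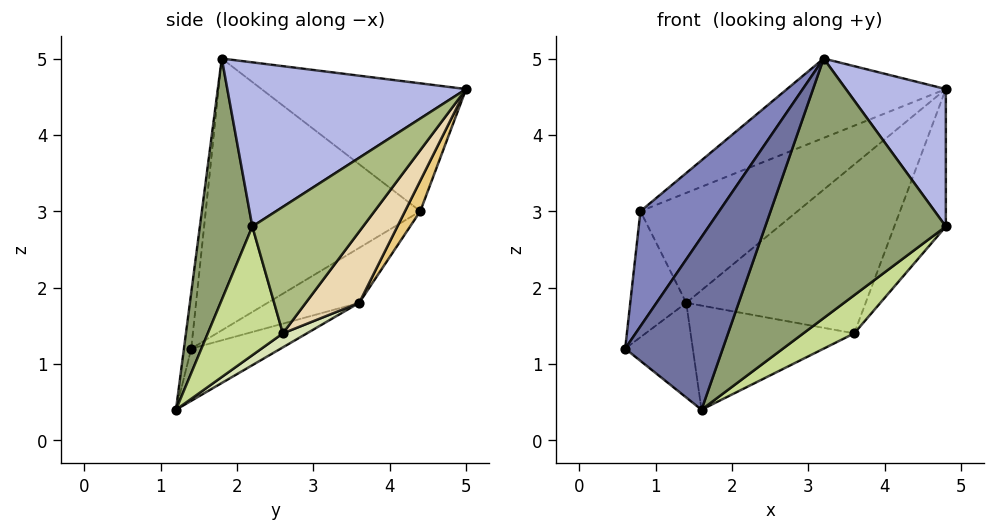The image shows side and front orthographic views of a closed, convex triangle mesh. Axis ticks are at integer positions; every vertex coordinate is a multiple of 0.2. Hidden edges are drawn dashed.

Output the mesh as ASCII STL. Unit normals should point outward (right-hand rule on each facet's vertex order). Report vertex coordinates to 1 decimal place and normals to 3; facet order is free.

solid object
 facet normal -0.074 -0.985 0.154
  outer loop
   vertex 1.6 1.2 0.4
   vertex 3.2 1.8 5.0
   vertex 0.6 1.4 1.2
  endloop
 endfacet
 facet normal -0.777 -0.285 0.562
  outer loop
   vertex 0.8 4.4 3.0
   vertex 0.6 1.4 1.2
   vertex 3.2 1.8 5.0
  endloop
 endfacet
 facet normal -0.393 0.305 0.868
  outer loop
   vertex 0.8 4.4 3.0
   vertex 3.2 1.8 5.0
   vertex 4.8 5.0 4.6
  endloop
 endfacet
 facet normal 0.791 -0.331 0.515
  outer loop
   vertex 4.8 2.2 2.8
   vertex 4.8 5.0 4.6
   vertex 3.2 1.8 5.0
  endloop
 endfacet
 facet normal 0.279 -0.960 0.028
  outer loop
   vertex 4.8 2.2 2.8
   vertex 3.2 1.8 5.0
   vertex 1.6 1.2 0.4
  endloop
 endfacet
 facet normal 0.758 0.353 -0.549
  outer loop
   vertex 3.6 2.6 1.4
   vertex 4.8 5.0 4.6
   vertex 4.8 2.2 2.8
  endloop
 endfacet
 facet normal 0.625 -0.423 -0.656
  outer loop
   vertex 3.6 2.6 1.4
   vertex 4.8 2.2 2.8
   vertex 1.6 1.2 0.4
  endloop
 endfacet
 facet normal 0.074 0.507 -0.859
  outer loop
   vertex 1.4 3.6 1.8
   vertex 3.6 2.6 1.4
   vertex 1.6 1.2 0.4
  endloop
 endfacet
 facet normal -0.524 0.396 -0.754
  outer loop
   vertex 1.4 3.6 1.8
   vertex 1.6 1.2 0.4
   vertex 0.6 1.4 1.2
  endloop
 endfacet
 facet normal -0.675 0.412 -0.612
  outer loop
   vertex 1.4 3.6 1.8
   vertex 0.6 1.4 1.2
   vertex 0.8 4.4 3.0
  endloop
 endfacet
 facet normal 0.082 0.848 -0.524
  outer loop
   vertex 1.4 3.6 1.8
   vertex 0.8 4.4 3.0
   vertex 4.8 5.0 4.6
  endloop
 endfacet
 facet normal 0.220 0.739 -0.637
  outer loop
   vertex 1.4 3.6 1.8
   vertex 4.8 5.0 4.6
   vertex 3.6 2.6 1.4
  endloop
 endfacet
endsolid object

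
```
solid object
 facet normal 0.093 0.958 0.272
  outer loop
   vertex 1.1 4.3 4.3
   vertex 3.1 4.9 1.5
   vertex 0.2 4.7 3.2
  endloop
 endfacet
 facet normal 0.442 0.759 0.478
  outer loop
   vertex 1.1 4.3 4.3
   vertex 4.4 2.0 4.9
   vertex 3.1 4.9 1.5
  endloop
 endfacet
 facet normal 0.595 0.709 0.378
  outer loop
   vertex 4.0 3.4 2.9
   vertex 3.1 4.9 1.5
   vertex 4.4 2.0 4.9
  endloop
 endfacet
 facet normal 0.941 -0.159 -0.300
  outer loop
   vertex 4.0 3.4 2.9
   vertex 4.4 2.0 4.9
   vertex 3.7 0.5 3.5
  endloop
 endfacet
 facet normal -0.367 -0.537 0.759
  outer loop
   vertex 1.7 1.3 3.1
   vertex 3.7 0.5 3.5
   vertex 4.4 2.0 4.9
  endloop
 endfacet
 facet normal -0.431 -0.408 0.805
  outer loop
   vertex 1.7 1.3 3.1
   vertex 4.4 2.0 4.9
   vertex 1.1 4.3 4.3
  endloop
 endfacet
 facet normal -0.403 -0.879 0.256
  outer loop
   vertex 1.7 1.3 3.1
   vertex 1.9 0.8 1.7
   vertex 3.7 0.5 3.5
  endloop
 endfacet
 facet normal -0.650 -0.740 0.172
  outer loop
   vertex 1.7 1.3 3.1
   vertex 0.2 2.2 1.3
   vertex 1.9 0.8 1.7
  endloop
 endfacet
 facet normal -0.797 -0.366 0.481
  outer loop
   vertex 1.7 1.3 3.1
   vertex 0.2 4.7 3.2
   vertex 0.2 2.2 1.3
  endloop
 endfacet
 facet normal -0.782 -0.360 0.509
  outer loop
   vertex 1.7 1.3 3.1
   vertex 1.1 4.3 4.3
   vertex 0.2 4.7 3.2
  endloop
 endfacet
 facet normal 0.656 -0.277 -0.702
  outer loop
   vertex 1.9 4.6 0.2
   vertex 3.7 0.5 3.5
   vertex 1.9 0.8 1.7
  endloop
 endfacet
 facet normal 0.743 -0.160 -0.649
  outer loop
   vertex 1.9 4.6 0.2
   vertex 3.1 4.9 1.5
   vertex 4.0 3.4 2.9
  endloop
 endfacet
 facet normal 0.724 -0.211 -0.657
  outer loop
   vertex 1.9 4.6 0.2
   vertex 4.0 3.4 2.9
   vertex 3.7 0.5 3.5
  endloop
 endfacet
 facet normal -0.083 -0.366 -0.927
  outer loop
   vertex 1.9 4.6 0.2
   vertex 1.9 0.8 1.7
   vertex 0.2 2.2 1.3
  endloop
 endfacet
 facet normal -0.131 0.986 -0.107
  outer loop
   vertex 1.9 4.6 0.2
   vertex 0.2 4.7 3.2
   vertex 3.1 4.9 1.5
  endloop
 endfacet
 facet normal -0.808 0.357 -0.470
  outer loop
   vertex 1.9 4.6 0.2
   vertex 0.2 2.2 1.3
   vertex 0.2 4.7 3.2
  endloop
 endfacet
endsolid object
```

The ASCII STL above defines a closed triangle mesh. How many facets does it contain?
16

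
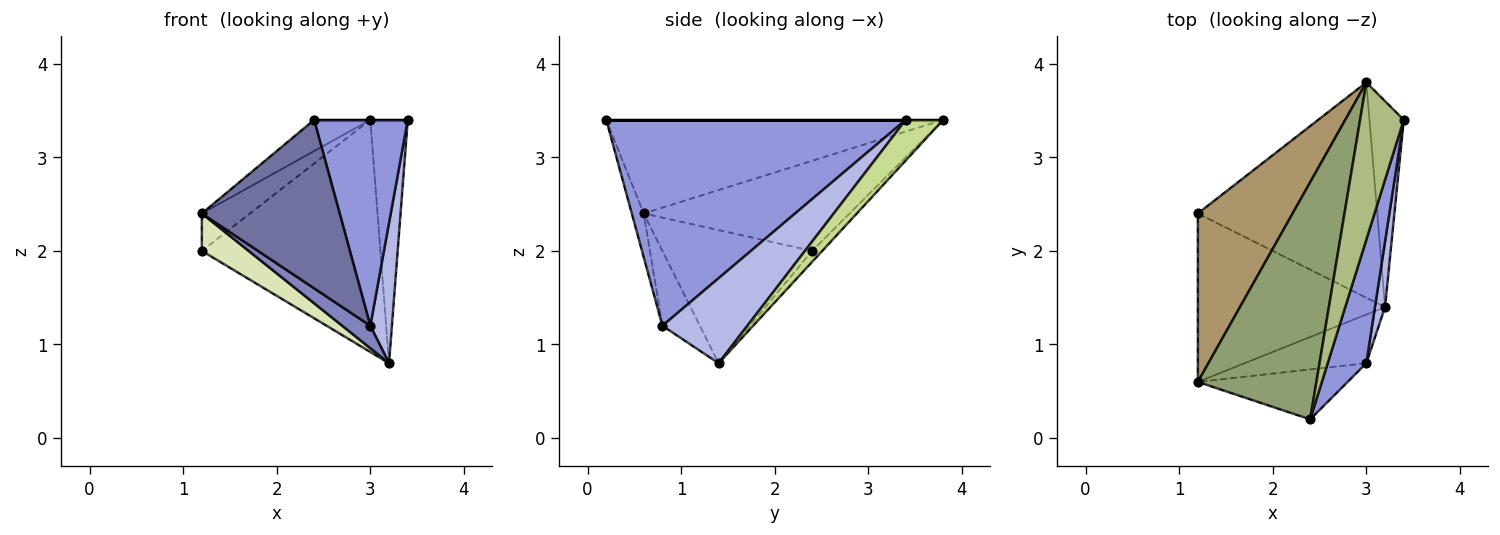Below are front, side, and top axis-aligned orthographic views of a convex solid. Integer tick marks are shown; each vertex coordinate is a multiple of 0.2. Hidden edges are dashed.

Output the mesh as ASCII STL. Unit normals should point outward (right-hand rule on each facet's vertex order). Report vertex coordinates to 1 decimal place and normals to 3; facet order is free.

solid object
 facet normal -0.083 -0.956 -0.283
  outer loop
   vertex 3.0 0.8 1.2
   vertex 2.4 0.2 3.4
   vertex 1.2 0.6 2.4
  endloop
 endfacet
 facet normal -0.488 -0.366 -0.793
  outer loop
   vertex 3.0 0.8 1.2
   vertex 1.2 0.6 2.4
   vertex 3.2 1.4 0.8
  endloop
 endfacet
 facet normal 0.940 -0.294 0.176
  outer loop
   vertex 3.0 0.8 1.2
   vertex 3.4 3.4 3.4
   vertex 2.4 0.2 3.4
  endloop
 endfacet
 facet normal 0.963 -0.245 0.114
  outer loop
   vertex 3.0 0.8 1.2
   vertex 3.2 1.4 0.8
   vertex 3.4 3.4 3.4
  endloop
 endfacet
 facet normal -0.616 0.103 0.781
  outer loop
   vertex 3.0 3.8 3.4
   vertex 1.2 0.6 2.4
   vertex 2.4 0.2 3.4
  endloop
 endfacet
 facet normal 0.000 0.000 1.000
  outer loop
   vertex 3.0 3.8 3.4
   vertex 2.4 0.2 3.4
   vertex 3.4 3.4 3.4
  endloop
 endfacet
 facet normal 0.607 0.607 -0.513
  outer loop
   vertex 3.0 3.8 3.4
   vertex 3.4 3.4 3.4
   vertex 3.2 1.4 0.8
  endloop
 endfacet
 facet normal -0.570 -0.178 -0.802
  outer loop
   vertex 1.2 2.4 2.0
   vertex 3.2 1.4 0.8
   vertex 1.2 0.6 2.4
  endloop
 endfacet
 facet normal -0.680 0.159 0.716
  outer loop
   vertex 1.2 2.4 2.0
   vertex 1.2 0.6 2.4
   vertex 3.0 3.8 3.4
  endloop
 endfacet
 facet normal -0.041 0.733 -0.679
  outer loop
   vertex 1.2 2.4 2.0
   vertex 3.0 3.8 3.4
   vertex 3.2 1.4 0.8
  endloop
 endfacet
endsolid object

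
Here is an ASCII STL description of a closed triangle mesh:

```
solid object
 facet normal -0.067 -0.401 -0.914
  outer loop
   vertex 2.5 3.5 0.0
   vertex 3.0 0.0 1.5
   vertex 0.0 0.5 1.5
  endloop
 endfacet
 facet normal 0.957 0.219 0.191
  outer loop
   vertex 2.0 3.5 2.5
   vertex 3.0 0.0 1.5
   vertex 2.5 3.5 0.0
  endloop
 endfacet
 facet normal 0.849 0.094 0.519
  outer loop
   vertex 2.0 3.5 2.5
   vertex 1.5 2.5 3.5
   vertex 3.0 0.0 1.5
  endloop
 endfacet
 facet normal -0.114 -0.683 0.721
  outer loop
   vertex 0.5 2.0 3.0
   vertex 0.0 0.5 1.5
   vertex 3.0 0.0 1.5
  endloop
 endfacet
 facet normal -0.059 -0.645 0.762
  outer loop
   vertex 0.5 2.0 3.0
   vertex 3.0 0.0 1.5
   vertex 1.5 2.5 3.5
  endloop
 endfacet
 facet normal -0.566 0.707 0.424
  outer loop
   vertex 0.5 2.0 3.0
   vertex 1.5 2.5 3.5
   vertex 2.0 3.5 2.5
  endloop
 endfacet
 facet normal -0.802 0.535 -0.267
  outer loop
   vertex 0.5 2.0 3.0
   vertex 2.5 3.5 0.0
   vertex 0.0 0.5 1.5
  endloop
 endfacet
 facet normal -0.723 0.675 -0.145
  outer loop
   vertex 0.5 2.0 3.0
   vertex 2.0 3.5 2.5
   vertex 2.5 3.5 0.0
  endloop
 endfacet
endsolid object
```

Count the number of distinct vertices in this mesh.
6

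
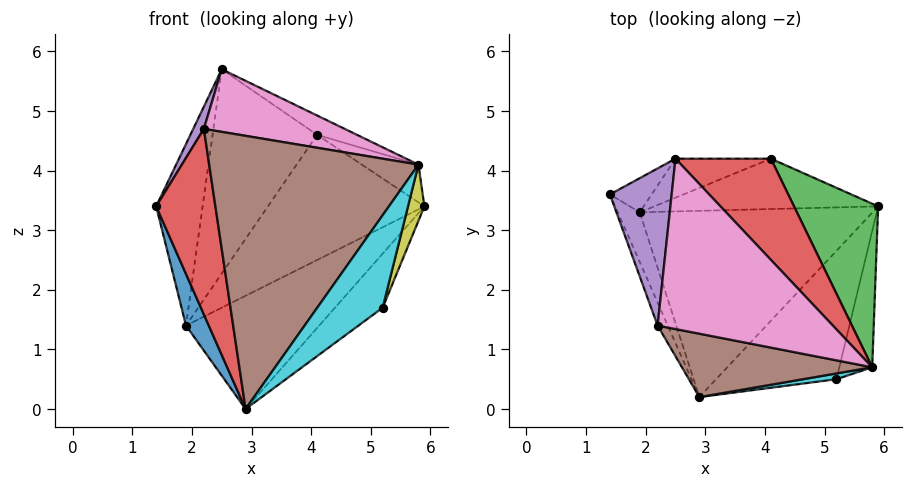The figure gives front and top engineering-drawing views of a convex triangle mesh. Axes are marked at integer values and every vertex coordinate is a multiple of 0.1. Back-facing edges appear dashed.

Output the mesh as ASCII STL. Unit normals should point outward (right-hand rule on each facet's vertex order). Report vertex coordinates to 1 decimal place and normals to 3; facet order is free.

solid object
 facet normal -0.955 -0.215 -0.206
  outer loop
   vertex 1.9 3.3 1.4
   vertex 2.9 0.2 0.0
   vertex 1.4 3.6 3.4
  endloop
 endfacet
 facet normal 0.383 0.480 -0.789
  outer loop
   vertex 1.9 3.3 1.4
   vertex 5.9 3.4 3.4
   vertex 2.9 0.2 0.0
  endloop
 endfacet
 facet normal -0.148 0.972 -0.183
  outer loop
   vertex 1.9 3.3 1.4
   vertex 1.4 3.6 3.4
   vertex 2.5 4.2 5.7
  endloop
 endfacet
 facet normal -0.930 -0.365 -0.045
  outer loop
   vertex 2.2 1.4 4.7
   vertex 1.4 3.6 3.4
   vertex 2.9 0.2 0.0
  endloop
 endfacet
 facet normal -0.894 -0.063 0.444
  outer loop
   vertex 2.2 1.4 4.7
   vertex 2.5 4.2 5.7
   vertex 1.4 3.6 3.4
  endloop
 endfacet
 facet normal -0.150 -0.963 0.224
  outer loop
   vertex 2.2 1.4 4.7
   vertex 2.9 0.2 0.0
   vertex 5.8 0.7 4.1
  endloop
 endfacet
 facet normal 0.089 -0.343 0.935
  outer loop
   vertex 2.2 1.4 4.7
   vertex 5.8 0.7 4.1
   vertex 2.5 4.2 5.7
  endloop
 endfacet
 facet normal 0.533 0.328 -0.780
  outer loop
   vertex 5.2 0.5 1.7
   vertex 2.9 0.2 0.0
   vertex 5.9 3.4 3.4
  endloop
 endfacet
 facet normal 0.967 -0.096 -0.234
  outer loop
   vertex 5.2 0.5 1.7
   vertex 5.9 3.4 3.4
   vertex 5.8 0.7 4.1
  endloop
 endfacet
 facet normal 0.084 -0.995 0.062
  outer loop
   vertex 5.2 0.5 1.7
   vertex 5.8 0.7 4.1
   vertex 2.9 0.2 0.0
  endloop
 endfacet
 facet normal 0.161 0.916 -0.368
  outer loop
   vertex 4.1 4.2 4.6
   vertex 5.9 3.4 3.4
   vertex 1.9 3.3 1.4
  endloop
 endfacet
 facet normal -0.128 0.974 -0.186
  outer loop
   vertex 4.1 4.2 4.6
   vertex 1.9 3.3 1.4
   vertex 2.5 4.2 5.7
  endloop
 endfacet
 facet normal 0.600 0.180 0.780
  outer loop
   vertex 4.1 4.2 4.6
   vertex 5.8 0.7 4.1
   vertex 5.9 3.4 3.4
  endloop
 endfacet
 facet normal 0.560 0.156 0.814
  outer loop
   vertex 4.1 4.2 4.6
   vertex 2.5 4.2 5.7
   vertex 5.8 0.7 4.1
  endloop
 endfacet
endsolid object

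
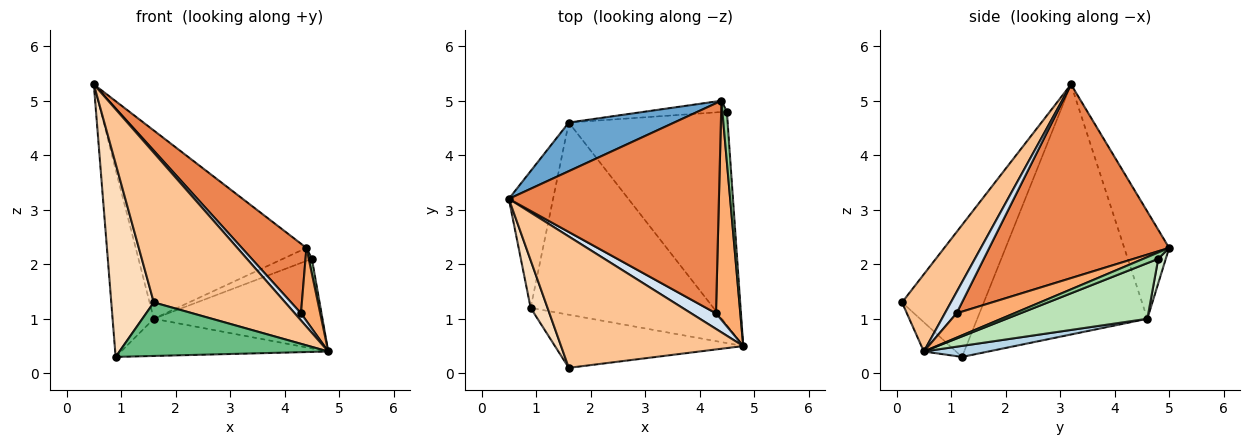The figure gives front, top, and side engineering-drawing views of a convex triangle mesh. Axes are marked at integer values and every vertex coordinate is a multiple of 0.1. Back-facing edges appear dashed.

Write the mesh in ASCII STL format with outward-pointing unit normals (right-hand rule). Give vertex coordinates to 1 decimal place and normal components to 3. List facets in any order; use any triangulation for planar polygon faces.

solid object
 facet normal -0.247 0.938 0.242
  outer loop
   vertex 1.6 4.6 1.0
   vertex 0.5 3.2 5.3
   vertex 4.4 5.0 2.3
  endloop
 endfacet
 facet normal -0.958 0.232 -0.169
  outer loop
   vertex 1.6 4.6 1.0
   vertex 0.9 1.2 0.3
   vertex 0.5 3.2 5.3
  endloop
 endfacet
 facet normal 0.059 0.190 -0.980
  outer loop
   vertex 1.6 4.6 1.0
   vertex 4.8 0.5 0.4
   vertex 0.9 1.2 0.3
  endloop
 endfacet
 facet normal 0.614 -0.327 0.719
  outer loop
   vertex 4.3 1.1 1.1
   vertex 0.5 3.2 5.3
   vertex 4.8 0.5 0.4
  endloop
 endfacet
 facet normal 0.659 -0.237 0.714
  outer loop
   vertex 4.3 1.1 1.1
   vertex 4.4 5.0 2.3
   vertex 0.5 3.2 5.3
  endloop
 endfacet
 facet normal 0.688 -0.229 0.688
  outer loop
   vertex 4.3 1.1 1.1
   vertex 4.8 0.5 0.4
   vertex 4.4 5.0 2.3
  endloop
 endfacet
 facet normal 0.269 -0.724 0.635
  outer loop
   vertex 1.6 0.1 1.3
   vertex 4.8 0.5 0.4
   vertex 0.5 3.2 5.3
  endloop
 endfacet
 facet normal -0.882 -0.458 0.113
  outer loop
   vertex 1.6 0.1 1.3
   vertex 0.5 3.2 5.3
   vertex 0.9 1.2 0.3
  endloop
 endfacet
 facet normal -0.109 -0.706 -0.700
  outer loop
   vertex 1.6 0.1 1.3
   vertex 0.9 1.2 0.3
   vertex 4.8 0.5 0.4
  endloop
 endfacet
 facet normal 0.803 -0.170 0.571
  outer loop
   vertex 4.5 4.8 2.1
   vertex 4.4 5.0 2.3
   vertex 4.8 0.5 0.4
  endloop
 endfacet
 facet normal 0.307 0.368 -0.877
  outer loop
   vertex 4.5 4.8 2.1
   vertex 4.8 0.5 0.4
   vertex 1.6 4.6 1.0
  endloop
 endfacet
 facet normal 0.193 0.740 -0.644
  outer loop
   vertex 4.5 4.8 2.1
   vertex 1.6 4.6 1.0
   vertex 4.4 5.0 2.3
  endloop
 endfacet
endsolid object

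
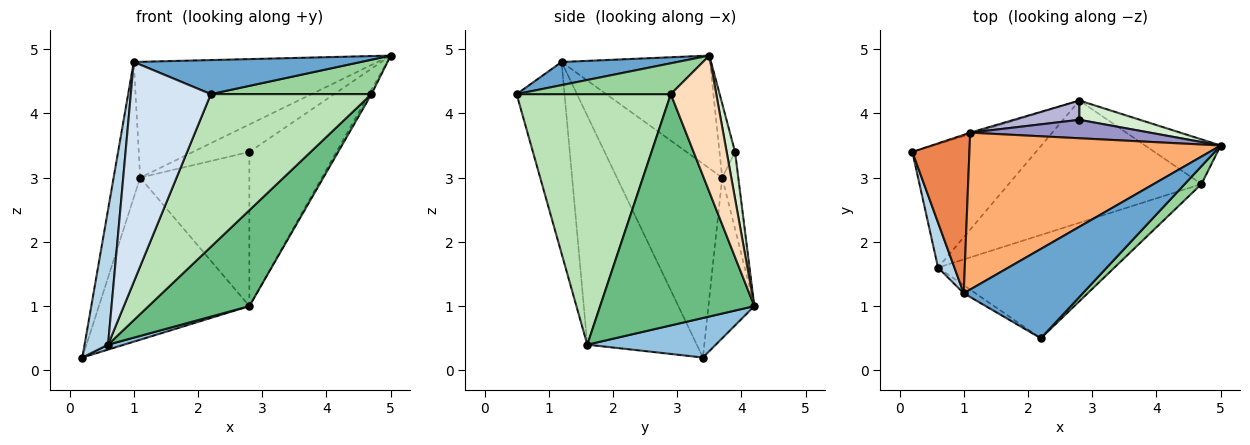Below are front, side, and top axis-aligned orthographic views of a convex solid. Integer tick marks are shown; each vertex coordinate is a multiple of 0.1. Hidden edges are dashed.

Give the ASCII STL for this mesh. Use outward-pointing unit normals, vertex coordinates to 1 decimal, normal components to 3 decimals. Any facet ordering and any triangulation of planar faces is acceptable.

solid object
 facet normal 0.179 -0.351 0.919
  outer loop
   vertex 1.0 1.2 4.8
   vertex 2.2 0.5 4.3
   vertex 5.0 3.5 4.9
  endloop
 endfacet
 facet normal 0.305 -0.038 -0.952
  outer loop
   vertex 0.6 1.6 0.4
   vertex 0.2 3.4 0.2
   vertex 2.8 4.2 1.0
  endloop
 endfacet
 facet normal -0.975 -0.209 0.070
  outer loop
   vertex 0.6 1.6 0.4
   vertex 1.0 1.2 4.8
   vertex 0.2 3.4 0.2
  endloop
 endfacet
 facet normal -0.513 -0.858 -0.031
  outer loop
   vertex 0.6 1.6 0.4
   vertex 2.2 0.5 4.3
   vertex 1.0 1.2 4.8
  endloop
 endfacet
 facet normal -0.932 0.235 0.275
  outer loop
   vertex 1.1 3.7 3.0
   vertex 0.2 3.4 0.2
   vertex 1.0 1.2 4.8
  endloop
 endfacet
 facet normal -0.340 0.558 0.757
  outer loop
   vertex 1.1 3.7 3.0
   vertex 1.0 1.2 4.8
   vertex 5.0 3.5 4.9
  endloop
 endfacet
 facet normal -0.292 0.956 -0.009
  outer loop
   vertex 1.1 3.7 3.0
   vertex 2.8 4.2 1.0
   vertex 0.2 3.4 0.2
  endloop
 endfacet
 facet normal 0.874 0.047 -0.484
  outer loop
   vertex 4.7 2.9 4.3
   vertex 2.8 4.2 1.0
   vertex 5.0 3.5 4.9
  endloop
 endfacet
 facet normal 0.686 -0.449 -0.572
  outer loop
   vertex 4.7 2.9 4.3
   vertex 0.6 1.6 0.4
   vertex 2.8 4.2 1.0
  endloop
 endfacet
 facet normal 0.648 -0.675 0.351
  outer loop
   vertex 4.7 2.9 4.3
   vertex 5.0 3.5 4.9
   vertex 2.2 0.5 4.3
  endloop
 endfacet
 facet normal 0.622 -0.648 -0.438
  outer loop
   vertex 4.7 2.9 4.3
   vertex 2.2 0.5 4.3
   vertex 0.6 1.6 0.4
  endloop
 endfacet
 facet normal 0.095 0.988 0.123
  outer loop
   vertex 2.8 3.9 3.4
   vertex 5.0 3.5 4.9
   vertex 2.8 4.2 1.0
  endloop
 endfacet
 facet normal -0.223 0.810 0.543
  outer loop
   vertex 2.8 3.9 3.4
   vertex 1.1 3.7 3.0
   vertex 5.0 3.5 4.9
  endloop
 endfacet
 facet normal -0.144 0.982 0.123
  outer loop
   vertex 2.8 3.9 3.4
   vertex 2.8 4.2 1.0
   vertex 1.1 3.7 3.0
  endloop
 endfacet
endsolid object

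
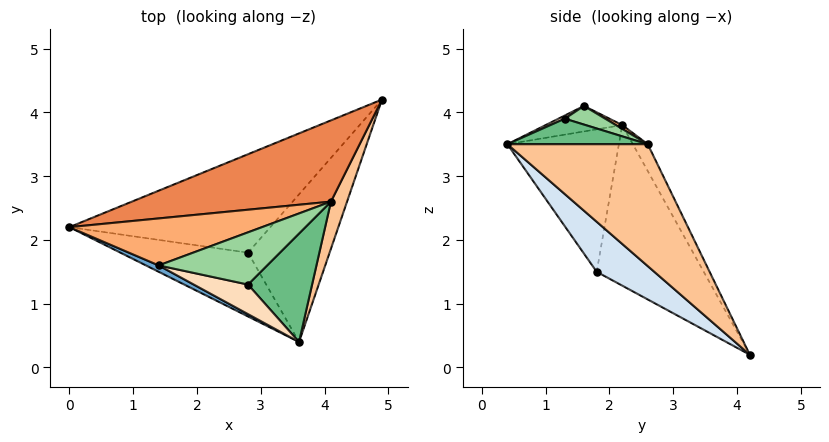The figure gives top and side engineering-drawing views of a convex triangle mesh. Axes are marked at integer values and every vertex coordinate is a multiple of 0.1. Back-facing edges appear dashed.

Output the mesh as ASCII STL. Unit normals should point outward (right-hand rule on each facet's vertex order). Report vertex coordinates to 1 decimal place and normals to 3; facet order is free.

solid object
 facet normal -0.423 -0.881 0.211
  outer loop
   vertex 1.4 1.6 4.1
   vertex 0.0 2.2 3.8
   vertex 3.6 0.4 3.5
  endloop
 endfacet
 facet normal -0.620 0.122 -0.775
  outer loop
   vertex 2.8 1.8 1.5
   vertex 0.0 2.2 3.8
   vertex 4.9 4.2 0.2
  endloop
 endfacet
 facet normal -0.437 -0.809 -0.392
  outer loop
   vertex 2.8 1.8 1.5
   vertex 3.6 0.4 3.5
   vertex 0.0 2.2 3.8
  endloop
 endfacet
 facet normal 0.385 -0.677 -0.628
  outer loop
   vertex 2.8 1.8 1.5
   vertex 4.9 4.2 0.2
   vertex 3.6 0.4 3.5
  endloop
 endfacet
 facet normal -0.057 0.904 0.424
  outer loop
   vertex 4.1 2.6 3.5
   vertex 4.9 4.2 0.2
   vertex 0.0 2.2 3.8
  endloop
 endfacet
 facet normal 0.017 0.479 0.877
  outer loop
   vertex 4.1 2.6 3.5
   vertex 0.0 2.2 3.8
   vertex 1.4 1.6 4.1
  endloop
 endfacet
 facet normal 0.967 -0.220 0.128
  outer loop
   vertex 4.1 2.6 3.5
   vertex 3.6 0.4 3.5
   vertex 4.9 4.2 0.2
  endloop
 endfacet
 facet normal 0.055 -0.365 0.930
  outer loop
   vertex 2.8 1.3 3.9
   vertex 1.4 1.6 4.1
   vertex 3.6 0.4 3.5
  endloop
 endfacet
 facet normal 0.369 -0.084 0.926
  outer loop
   vertex 2.8 1.3 3.9
   vertex 3.6 0.4 3.5
   vertex 4.1 2.6 3.5
  endloop
 endfacet
 facet normal 0.168 0.133 0.977
  outer loop
   vertex 2.8 1.3 3.9
   vertex 4.1 2.6 3.5
   vertex 1.4 1.6 4.1
  endloop
 endfacet
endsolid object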